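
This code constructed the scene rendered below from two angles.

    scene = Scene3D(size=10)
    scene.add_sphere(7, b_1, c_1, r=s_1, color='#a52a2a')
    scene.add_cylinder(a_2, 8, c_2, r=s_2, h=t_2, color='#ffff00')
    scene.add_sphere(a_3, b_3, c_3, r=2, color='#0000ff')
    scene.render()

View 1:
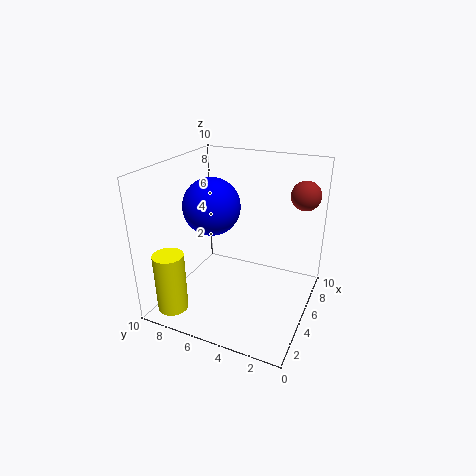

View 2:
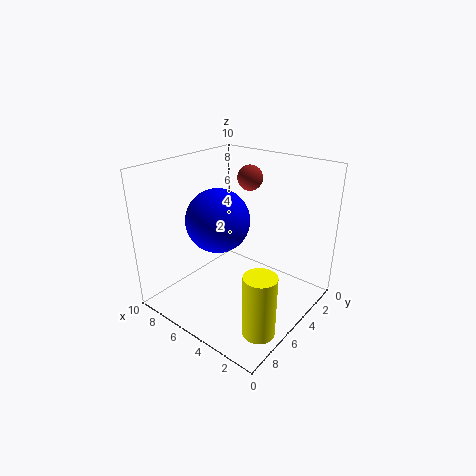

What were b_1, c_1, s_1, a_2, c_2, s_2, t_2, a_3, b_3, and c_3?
b_1 = 1, c_1 = 8, s_1 = 1, a_2 = 1, c_2 = 1, s_2 = 1, t_2 = 4, a_3 = 5, b_3 = 7, c_3 = 7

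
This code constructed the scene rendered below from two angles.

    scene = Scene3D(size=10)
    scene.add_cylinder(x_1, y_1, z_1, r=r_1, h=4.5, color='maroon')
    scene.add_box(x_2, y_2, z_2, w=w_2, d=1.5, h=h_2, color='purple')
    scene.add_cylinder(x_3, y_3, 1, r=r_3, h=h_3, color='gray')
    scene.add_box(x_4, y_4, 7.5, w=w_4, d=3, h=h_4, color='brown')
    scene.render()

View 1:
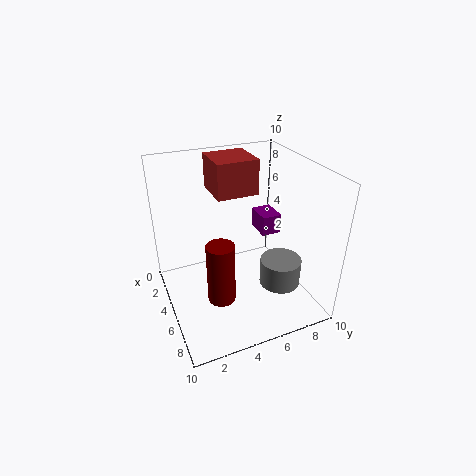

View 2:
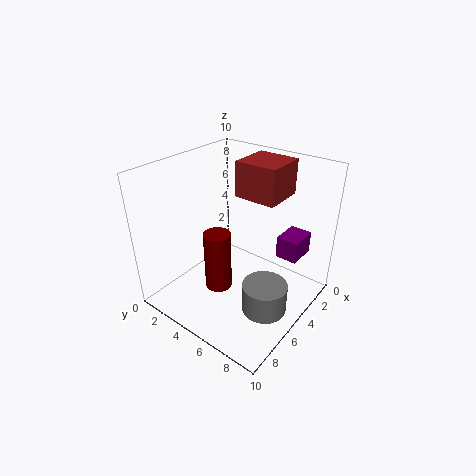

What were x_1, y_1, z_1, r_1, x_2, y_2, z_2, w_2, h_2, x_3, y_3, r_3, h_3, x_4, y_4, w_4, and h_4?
x_1 = 5.5; y_1 = 3.5; z_1 = 0.5; r_1 = 1; x_2 = 2; y_2 = 7.5; z_2 = 4; w_2 = 2; h_2 = 1.5; x_3 = 6; y_3 = 8; r_3 = 1.5; h_3 = 2; x_4 = 1; y_4 = 4; w_4 = 3; h_4 = 2.5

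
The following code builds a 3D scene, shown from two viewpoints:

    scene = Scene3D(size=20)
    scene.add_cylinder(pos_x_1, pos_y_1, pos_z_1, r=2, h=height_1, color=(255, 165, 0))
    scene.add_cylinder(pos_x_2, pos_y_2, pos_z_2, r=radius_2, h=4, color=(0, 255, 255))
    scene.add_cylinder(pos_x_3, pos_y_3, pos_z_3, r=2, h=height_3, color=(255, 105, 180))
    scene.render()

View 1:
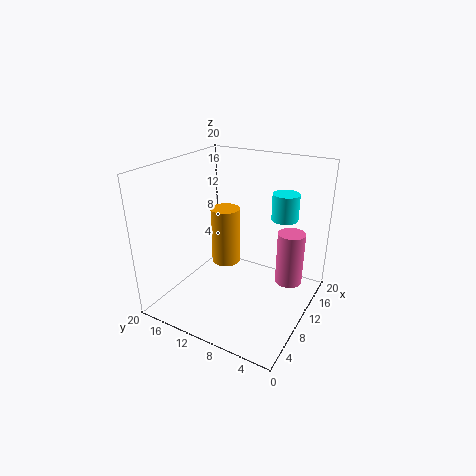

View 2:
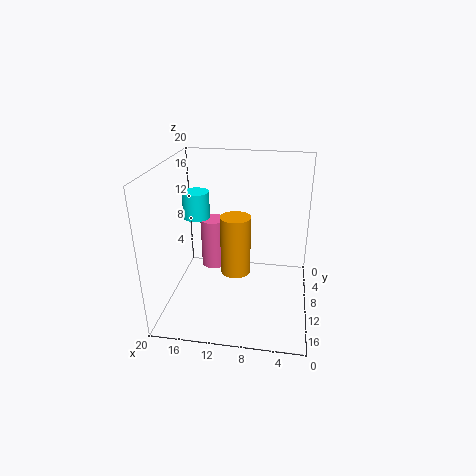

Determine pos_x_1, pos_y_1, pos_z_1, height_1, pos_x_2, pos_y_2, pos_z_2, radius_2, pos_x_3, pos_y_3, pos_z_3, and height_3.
pos_x_1 = 10
pos_y_1 = 12
pos_z_1 = 6
height_1 = 8
pos_x_2 = 17
pos_y_2 = 6
pos_z_2 = 11
radius_2 = 2
pos_x_3 = 15
pos_y_3 = 4
pos_z_3 = 2
height_3 = 8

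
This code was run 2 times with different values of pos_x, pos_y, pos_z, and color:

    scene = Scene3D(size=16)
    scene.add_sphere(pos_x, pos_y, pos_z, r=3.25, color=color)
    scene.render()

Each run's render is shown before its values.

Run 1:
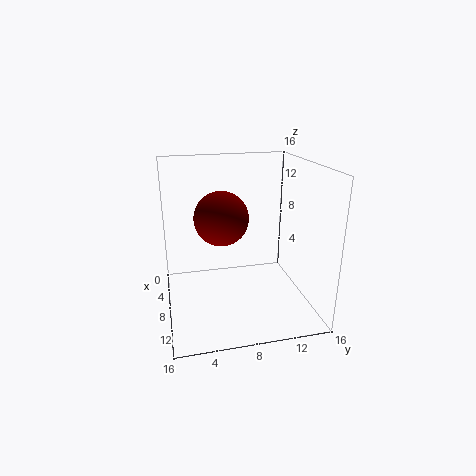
pos_x = 4.75
pos_y = 6.75
pos_z = 9.25
color = 'maroon'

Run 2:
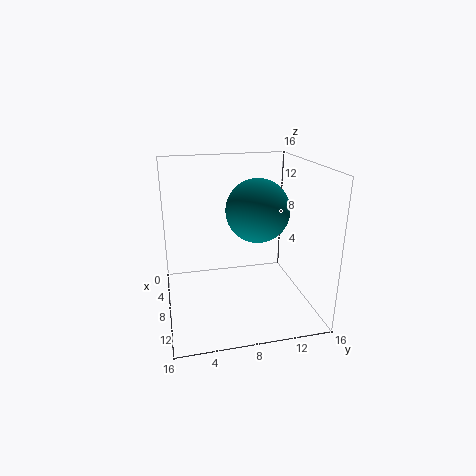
pos_x = 10.25
pos_y = 9.5
pos_z = 11.75
color = 'teal'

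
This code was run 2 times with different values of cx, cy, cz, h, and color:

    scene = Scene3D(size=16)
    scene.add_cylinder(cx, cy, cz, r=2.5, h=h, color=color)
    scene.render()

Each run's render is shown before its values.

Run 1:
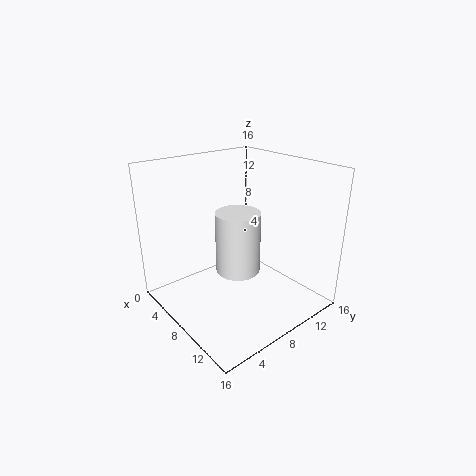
cx = 8; cy = 8; cz = 4; h = 7; color = 'white'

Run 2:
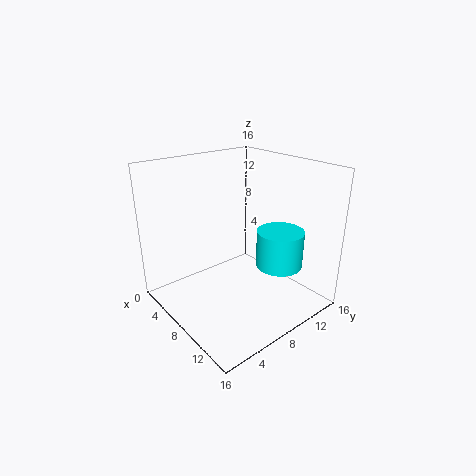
cx = 12; cy = 10.5; cz = 5.5; h = 4; color = 'cyan'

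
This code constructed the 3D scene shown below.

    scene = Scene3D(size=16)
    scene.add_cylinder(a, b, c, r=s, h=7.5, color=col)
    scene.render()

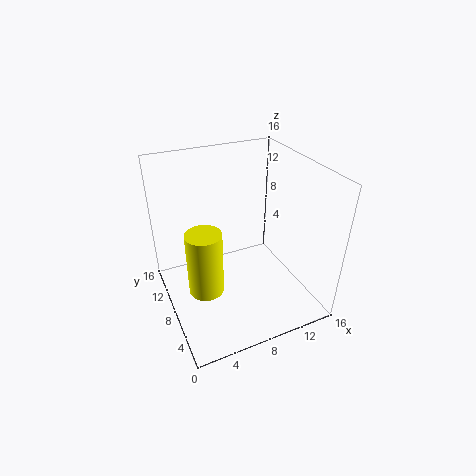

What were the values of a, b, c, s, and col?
a = 4, b = 8, c = 2, s = 2, col = 'yellow'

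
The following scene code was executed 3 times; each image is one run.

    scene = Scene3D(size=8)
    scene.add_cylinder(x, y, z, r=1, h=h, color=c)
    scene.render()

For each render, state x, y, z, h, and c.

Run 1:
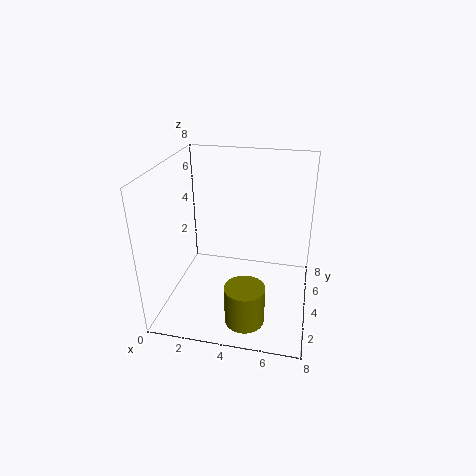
x = 5, y = 1, z = 1, h = 2, c = 'olive'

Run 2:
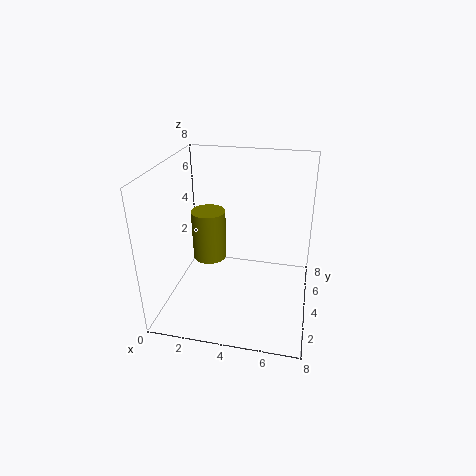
x = 2, y = 5, z = 2, h = 3, c = 'olive'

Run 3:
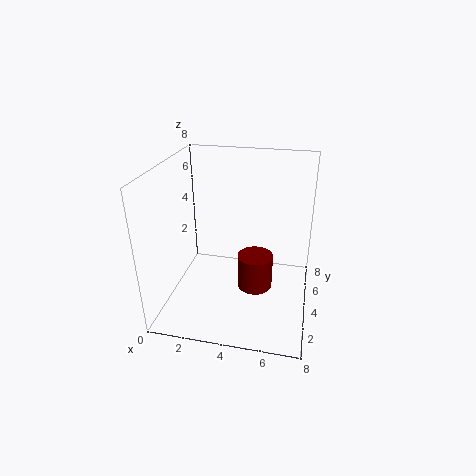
x = 5, y = 4, z = 1, h = 2, c = 'maroon'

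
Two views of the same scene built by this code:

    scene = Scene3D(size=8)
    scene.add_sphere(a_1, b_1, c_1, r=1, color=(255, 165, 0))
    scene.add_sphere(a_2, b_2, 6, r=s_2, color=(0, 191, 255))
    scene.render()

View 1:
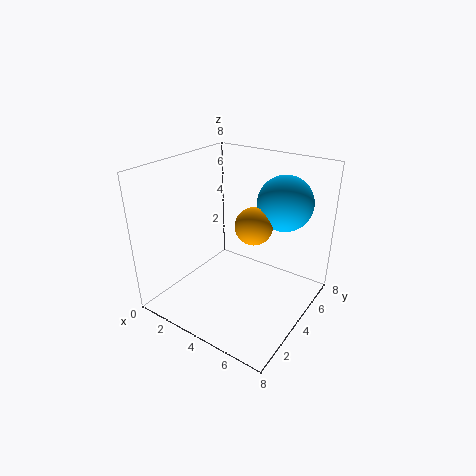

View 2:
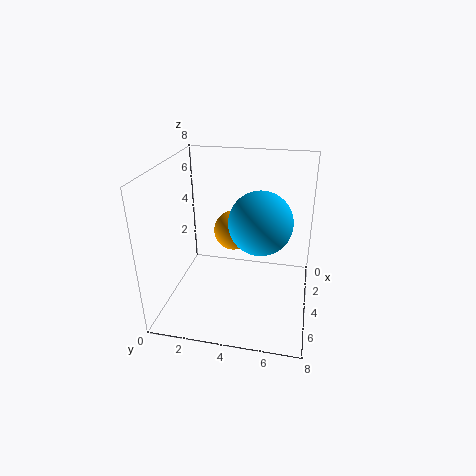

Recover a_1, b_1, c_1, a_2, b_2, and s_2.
a_1 = 5
b_1 = 4
c_1 = 5
a_2 = 6
b_2 = 5.5
s_2 = 1.5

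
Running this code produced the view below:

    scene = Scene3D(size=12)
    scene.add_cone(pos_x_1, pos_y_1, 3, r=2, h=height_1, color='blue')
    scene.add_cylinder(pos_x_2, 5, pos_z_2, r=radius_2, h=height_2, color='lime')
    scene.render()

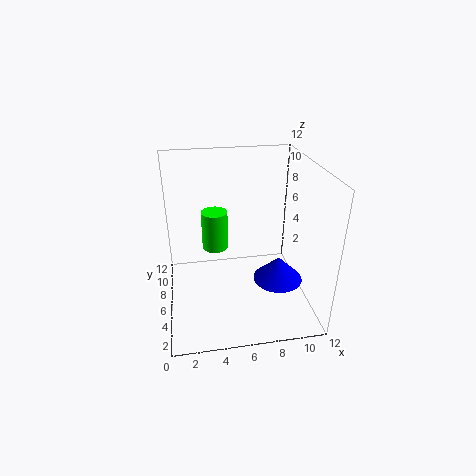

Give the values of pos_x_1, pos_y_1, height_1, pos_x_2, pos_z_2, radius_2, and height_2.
pos_x_1 = 9, pos_y_1 = 4, height_1 = 2, pos_x_2 = 4, pos_z_2 = 6, radius_2 = 1, height_2 = 3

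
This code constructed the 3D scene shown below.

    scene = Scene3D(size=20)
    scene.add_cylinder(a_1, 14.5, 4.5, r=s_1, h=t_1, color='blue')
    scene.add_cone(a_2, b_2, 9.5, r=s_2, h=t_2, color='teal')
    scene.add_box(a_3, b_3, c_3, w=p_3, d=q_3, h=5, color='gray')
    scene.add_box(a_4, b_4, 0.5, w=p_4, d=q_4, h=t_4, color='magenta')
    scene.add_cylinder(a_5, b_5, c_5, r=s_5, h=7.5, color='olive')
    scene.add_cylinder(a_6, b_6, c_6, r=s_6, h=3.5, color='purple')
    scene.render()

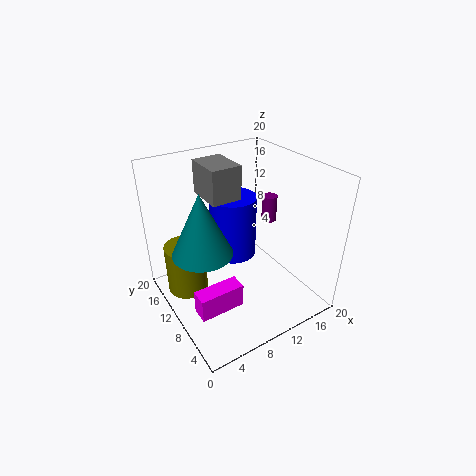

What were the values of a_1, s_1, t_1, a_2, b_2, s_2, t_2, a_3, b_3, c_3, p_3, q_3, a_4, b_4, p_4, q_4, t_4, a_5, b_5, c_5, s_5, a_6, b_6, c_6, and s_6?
a_1 = 12
s_1 = 3.5
t_1 = 9.5
a_2 = 4.5
b_2 = 10
s_2 = 4
t_2 = 8.5
a_3 = 8
b_3 = 13
c_3 = 14
p_3 = 4.5
q_3 = 6
a_4 = 2.5
b_4 = 7
p_4 = 6.5
q_4 = 2.5
t_4 = 3.5
a_5 = 4
b_5 = 15
c_5 = 0.5
s_5 = 3
a_6 = 14
b_6 = 8.5
c_6 = 12.5
s_6 = 1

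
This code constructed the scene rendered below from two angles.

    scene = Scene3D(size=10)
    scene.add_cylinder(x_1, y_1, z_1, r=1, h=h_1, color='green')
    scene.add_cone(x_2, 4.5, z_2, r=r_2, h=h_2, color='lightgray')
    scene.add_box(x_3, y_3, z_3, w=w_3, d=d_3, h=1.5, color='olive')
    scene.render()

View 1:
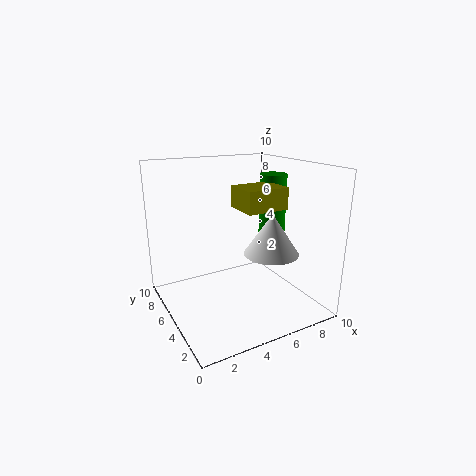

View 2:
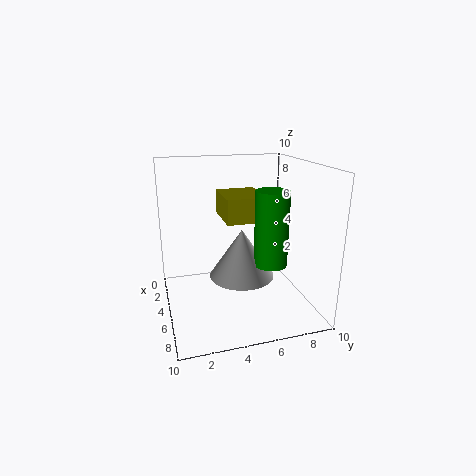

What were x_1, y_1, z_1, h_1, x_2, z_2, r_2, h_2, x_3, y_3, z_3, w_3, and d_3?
x_1 = 8.5; y_1 = 6; z_1 = 4.5; h_1 = 4.5; x_2 = 7.5; z_2 = 3.5; r_2 = 2; h_2 = 3; x_3 = 5; y_3 = 3.5; z_3 = 7; w_3 = 3; d_3 = 2.5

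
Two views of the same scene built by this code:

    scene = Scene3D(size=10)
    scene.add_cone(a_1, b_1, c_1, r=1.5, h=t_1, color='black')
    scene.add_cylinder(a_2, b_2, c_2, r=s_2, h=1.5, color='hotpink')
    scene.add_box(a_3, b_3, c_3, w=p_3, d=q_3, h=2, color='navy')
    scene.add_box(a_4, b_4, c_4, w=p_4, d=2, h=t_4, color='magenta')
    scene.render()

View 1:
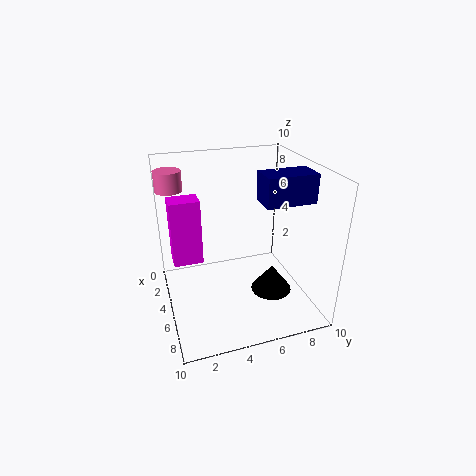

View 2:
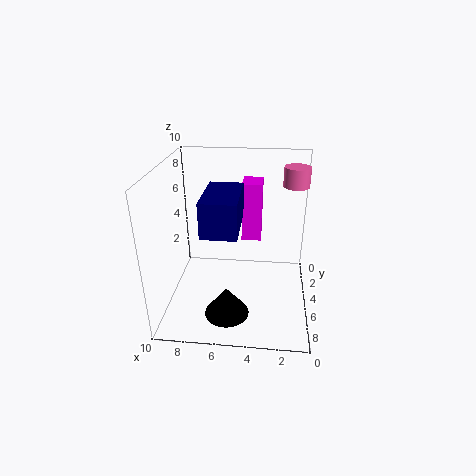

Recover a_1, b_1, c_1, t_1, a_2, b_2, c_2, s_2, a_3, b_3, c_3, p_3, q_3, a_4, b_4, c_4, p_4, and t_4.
a_1 = 5.5; b_1 = 7.5; c_1 = 0.5; t_1 = 2; a_2 = 1; b_2 = 1; c_2 = 7.5; s_2 = 1; a_3 = 4.5; b_3 = 6.5; c_3 = 7.5; p_3 = 2; q_3 = 3.5; a_4 = 3.5; b_4 = 0.5; c_4 = 3.5; p_4 = 1.5; t_4 = 4.5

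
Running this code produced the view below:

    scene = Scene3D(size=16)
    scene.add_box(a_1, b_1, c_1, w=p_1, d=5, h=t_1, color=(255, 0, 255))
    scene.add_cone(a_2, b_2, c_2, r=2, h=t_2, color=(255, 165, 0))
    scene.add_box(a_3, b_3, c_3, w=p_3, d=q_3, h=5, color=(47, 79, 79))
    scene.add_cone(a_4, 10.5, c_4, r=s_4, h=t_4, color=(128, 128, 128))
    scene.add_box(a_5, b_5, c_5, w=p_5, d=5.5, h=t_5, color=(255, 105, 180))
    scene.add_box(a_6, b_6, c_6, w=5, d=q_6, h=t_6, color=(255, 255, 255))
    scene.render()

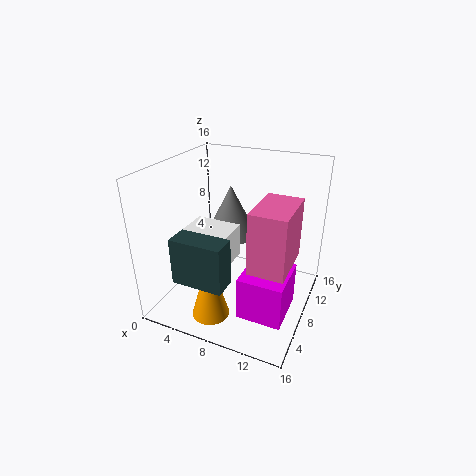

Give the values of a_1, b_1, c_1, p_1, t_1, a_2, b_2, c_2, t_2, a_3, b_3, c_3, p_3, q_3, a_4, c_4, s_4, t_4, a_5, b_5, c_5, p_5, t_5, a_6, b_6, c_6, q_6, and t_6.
a_1 = 10.5; b_1 = 2; c_1 = 2.5; p_1 = 4.5; t_1 = 4.5; a_2 = 7; b_2 = 3; c_2 = 1; t_2 = 7; a_3 = 3.5; b_3 = 1.5; c_3 = 5; p_3 = 5.5; q_3 = 2.5; a_4 = 6; c_4 = 7; s_4 = 3; t_4 = 6; a_5 = 11.5; b_5 = 2; c_5 = 8; p_5 = 3.5; t_5 = 6; a_6 = 3.5; b_6 = 3.5; c_6 = 6.5; q_6 = 4; t_6 = 3.5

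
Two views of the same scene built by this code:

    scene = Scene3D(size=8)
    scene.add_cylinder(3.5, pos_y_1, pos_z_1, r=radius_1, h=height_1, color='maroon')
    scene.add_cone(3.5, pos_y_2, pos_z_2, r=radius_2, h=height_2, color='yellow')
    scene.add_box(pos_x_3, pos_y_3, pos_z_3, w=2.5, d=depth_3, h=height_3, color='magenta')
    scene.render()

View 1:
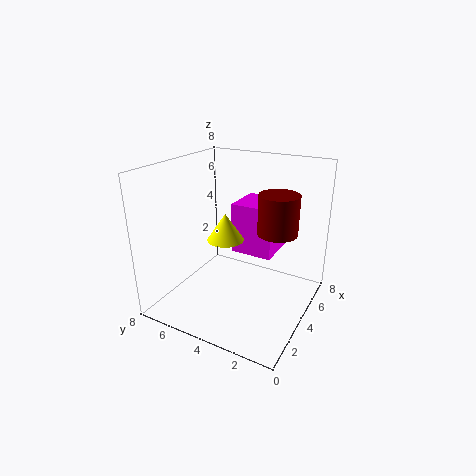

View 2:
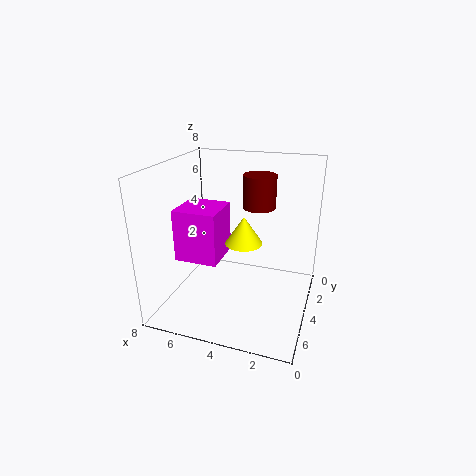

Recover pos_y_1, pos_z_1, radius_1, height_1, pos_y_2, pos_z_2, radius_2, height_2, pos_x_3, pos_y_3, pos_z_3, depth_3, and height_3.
pos_y_1 = 1.5
pos_z_1 = 5
radius_1 = 1
height_1 = 2
pos_y_2 = 4.5
pos_z_2 = 4
radius_2 = 1
height_2 = 1.5
pos_x_3 = 5
pos_y_3 = 2.5
pos_z_3 = 2.5
depth_3 = 2.5
height_3 = 3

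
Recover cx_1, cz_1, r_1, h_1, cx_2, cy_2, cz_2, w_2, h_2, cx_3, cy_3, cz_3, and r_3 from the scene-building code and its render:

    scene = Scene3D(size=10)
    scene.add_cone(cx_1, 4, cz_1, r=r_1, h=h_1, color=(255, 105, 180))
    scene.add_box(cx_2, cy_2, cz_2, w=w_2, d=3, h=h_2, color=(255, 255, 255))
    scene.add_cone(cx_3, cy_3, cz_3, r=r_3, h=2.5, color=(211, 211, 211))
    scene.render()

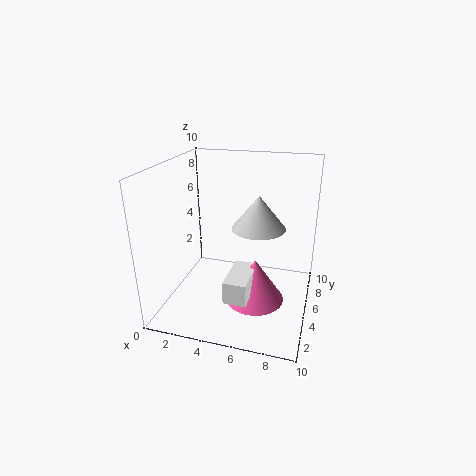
cx_1 = 6.5; cz_1 = 1; r_1 = 2; h_1 = 3; cx_2 = 5; cy_2 = 1.5; cz_2 = 2; w_2 = 1.5; h_2 = 1.5; cx_3 = 6; cy_3 = 7; cz_3 = 5; r_3 = 2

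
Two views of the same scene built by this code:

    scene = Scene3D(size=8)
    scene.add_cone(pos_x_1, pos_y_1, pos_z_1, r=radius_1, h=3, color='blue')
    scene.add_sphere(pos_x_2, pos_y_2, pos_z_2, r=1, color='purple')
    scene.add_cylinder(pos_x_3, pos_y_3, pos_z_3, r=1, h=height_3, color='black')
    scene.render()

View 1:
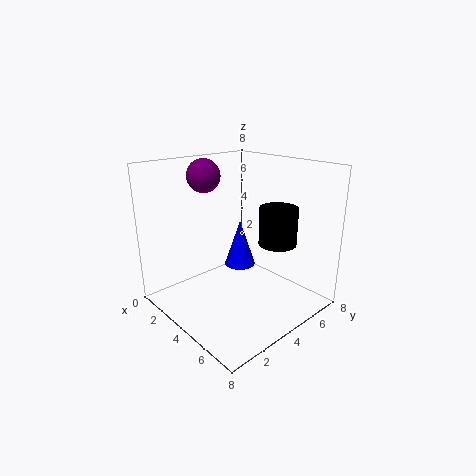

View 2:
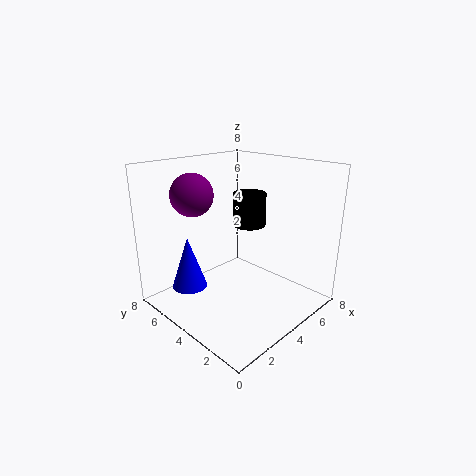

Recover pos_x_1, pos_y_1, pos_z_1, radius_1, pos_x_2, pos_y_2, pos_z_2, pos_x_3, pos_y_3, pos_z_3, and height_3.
pos_x_1 = 2
pos_y_1 = 6
pos_z_1 = 1
radius_1 = 1
pos_x_2 = 1
pos_y_2 = 4
pos_z_2 = 7
pos_x_3 = 6
pos_y_3 = 5
pos_z_3 = 4
height_3 = 2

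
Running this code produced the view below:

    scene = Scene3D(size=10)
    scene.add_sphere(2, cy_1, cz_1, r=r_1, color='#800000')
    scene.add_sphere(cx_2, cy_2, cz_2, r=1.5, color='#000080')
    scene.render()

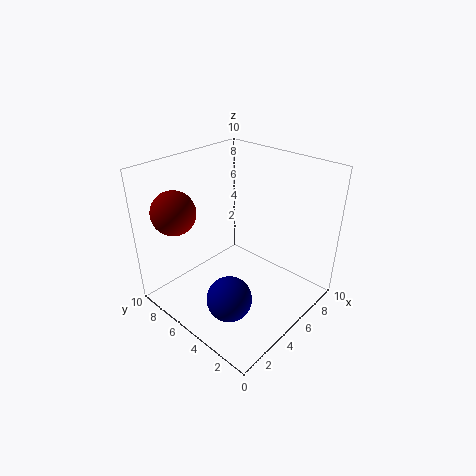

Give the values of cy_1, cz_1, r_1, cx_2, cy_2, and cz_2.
cy_1 = 8
cz_1 = 7
r_1 = 1.5
cx_2 = 2.5
cy_2 = 3.5
cz_2 = 2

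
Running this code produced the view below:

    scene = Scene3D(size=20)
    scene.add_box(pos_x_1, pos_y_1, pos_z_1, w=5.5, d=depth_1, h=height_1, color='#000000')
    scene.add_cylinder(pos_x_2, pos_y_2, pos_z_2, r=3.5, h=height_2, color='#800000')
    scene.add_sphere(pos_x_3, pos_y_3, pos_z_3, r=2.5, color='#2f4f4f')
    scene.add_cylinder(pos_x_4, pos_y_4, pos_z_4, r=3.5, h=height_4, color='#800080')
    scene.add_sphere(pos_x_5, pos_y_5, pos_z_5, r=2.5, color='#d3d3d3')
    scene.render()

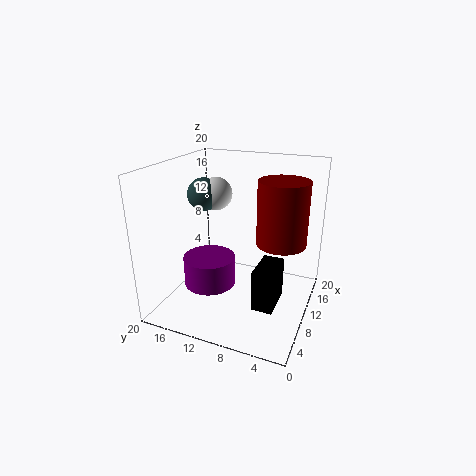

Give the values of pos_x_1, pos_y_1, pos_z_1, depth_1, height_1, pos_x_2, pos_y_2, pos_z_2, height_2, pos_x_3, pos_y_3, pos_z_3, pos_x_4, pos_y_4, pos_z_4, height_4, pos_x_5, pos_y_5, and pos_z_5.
pos_x_1 = 7.5, pos_y_1 = 4, pos_z_1 = 0.5, depth_1 = 3, height_1 = 6, pos_x_2 = 12.5, pos_y_2 = 4.5, pos_z_2 = 9, height_2 = 9, pos_x_3 = 13.5, pos_y_3 = 17, pos_z_3 = 14.5, pos_x_4 = 7, pos_y_4 = 13, pos_z_4 = 4, height_4 = 4, pos_x_5 = 14.5, pos_y_5 = 15.5, pos_z_5 = 14.5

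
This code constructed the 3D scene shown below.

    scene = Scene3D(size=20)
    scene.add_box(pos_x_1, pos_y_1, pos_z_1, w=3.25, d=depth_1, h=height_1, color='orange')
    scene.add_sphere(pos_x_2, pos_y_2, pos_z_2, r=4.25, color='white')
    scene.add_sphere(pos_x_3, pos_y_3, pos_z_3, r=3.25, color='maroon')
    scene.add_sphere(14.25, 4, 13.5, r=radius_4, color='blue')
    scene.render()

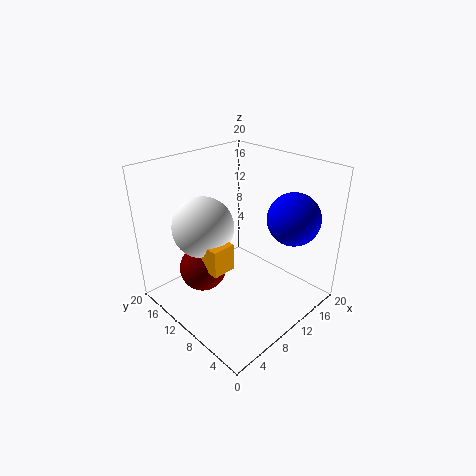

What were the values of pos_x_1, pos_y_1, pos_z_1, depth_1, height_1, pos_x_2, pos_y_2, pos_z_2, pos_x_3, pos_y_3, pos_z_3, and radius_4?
pos_x_1 = 4.5; pos_y_1 = 8.5; pos_z_1 = 6.75; depth_1 = 6.5; height_1 = 3.75; pos_x_2 = 6.75; pos_y_2 = 13.5; pos_z_2 = 11.5; pos_x_3 = 5.75; pos_y_3 = 12.75; pos_z_3 = 5.75; radius_4 = 3.5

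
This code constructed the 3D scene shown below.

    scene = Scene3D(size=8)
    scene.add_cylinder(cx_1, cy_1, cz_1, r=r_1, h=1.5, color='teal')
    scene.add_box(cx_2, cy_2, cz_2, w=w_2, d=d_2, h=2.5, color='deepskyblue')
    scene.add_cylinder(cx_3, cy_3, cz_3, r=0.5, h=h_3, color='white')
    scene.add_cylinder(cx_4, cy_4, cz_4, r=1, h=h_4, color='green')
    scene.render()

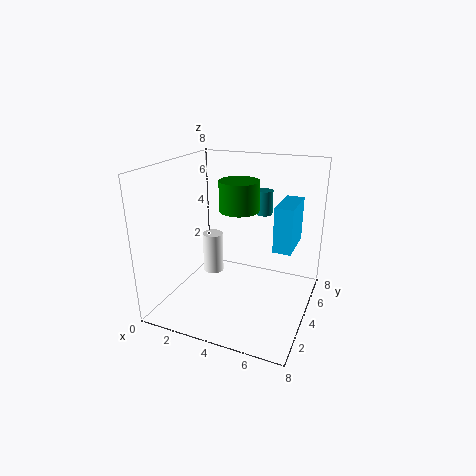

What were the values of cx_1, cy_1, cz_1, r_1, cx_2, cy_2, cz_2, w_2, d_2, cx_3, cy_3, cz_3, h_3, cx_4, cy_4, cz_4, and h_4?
cx_1 = 4.5; cy_1 = 7; cz_1 = 4.5; r_1 = 0.5; cx_2 = 6; cy_2 = 4; cz_2 = 3.5; w_2 = 1; d_2 = 2.5; cx_3 = 3.5; cy_3 = 2; cz_3 = 3; h_3 = 2; cx_4 = 4.5; cy_4 = 3; cz_4 = 6; h_4 = 1.5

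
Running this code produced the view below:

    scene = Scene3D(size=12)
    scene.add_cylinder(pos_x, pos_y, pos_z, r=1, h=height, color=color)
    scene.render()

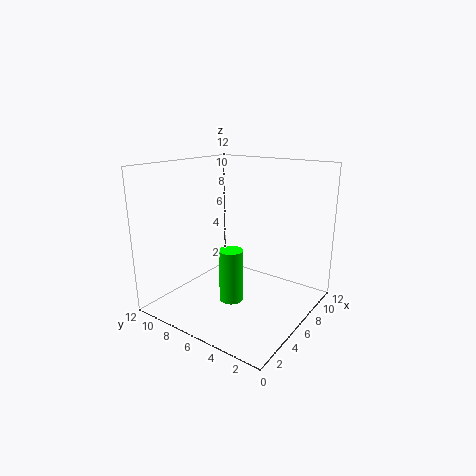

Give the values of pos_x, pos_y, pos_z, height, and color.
pos_x = 5, pos_y = 6, pos_z = 0.75, height = 4.5, color = 'lime'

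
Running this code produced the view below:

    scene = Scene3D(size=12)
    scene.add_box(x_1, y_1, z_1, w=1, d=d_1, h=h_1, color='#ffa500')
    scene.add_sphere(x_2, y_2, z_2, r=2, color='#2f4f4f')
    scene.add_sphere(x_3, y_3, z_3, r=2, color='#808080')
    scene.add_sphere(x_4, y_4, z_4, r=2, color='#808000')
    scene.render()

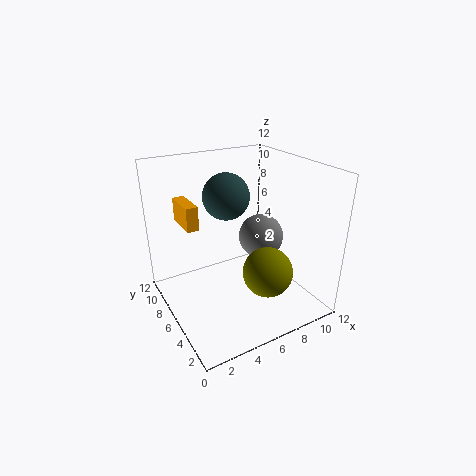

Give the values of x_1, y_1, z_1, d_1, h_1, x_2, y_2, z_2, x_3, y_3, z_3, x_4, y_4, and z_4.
x_1 = 2, y_1 = 7, z_1 = 7, d_1 = 3, h_1 = 2, x_2 = 6, y_2 = 8, z_2 = 9, x_3 = 9, y_3 = 7, z_3 = 5, x_4 = 7, y_4 = 3, z_4 = 4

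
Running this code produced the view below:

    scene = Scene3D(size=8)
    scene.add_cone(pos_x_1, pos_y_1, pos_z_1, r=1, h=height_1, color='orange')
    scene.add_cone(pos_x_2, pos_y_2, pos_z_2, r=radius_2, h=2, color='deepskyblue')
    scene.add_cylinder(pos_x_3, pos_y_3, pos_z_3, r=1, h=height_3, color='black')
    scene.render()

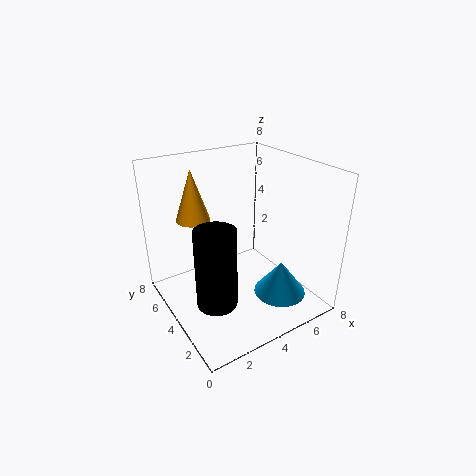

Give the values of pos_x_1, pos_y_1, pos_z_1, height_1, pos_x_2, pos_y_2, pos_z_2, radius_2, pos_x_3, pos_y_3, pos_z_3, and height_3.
pos_x_1 = 2.5, pos_y_1 = 6.5, pos_z_1 = 4.5, height_1 = 3, pos_x_2 = 6, pos_y_2 = 2.5, pos_z_2 = 0.5, radius_2 = 1.5, pos_x_3 = 1.5, pos_y_3 = 2, pos_z_3 = 2, height_3 = 4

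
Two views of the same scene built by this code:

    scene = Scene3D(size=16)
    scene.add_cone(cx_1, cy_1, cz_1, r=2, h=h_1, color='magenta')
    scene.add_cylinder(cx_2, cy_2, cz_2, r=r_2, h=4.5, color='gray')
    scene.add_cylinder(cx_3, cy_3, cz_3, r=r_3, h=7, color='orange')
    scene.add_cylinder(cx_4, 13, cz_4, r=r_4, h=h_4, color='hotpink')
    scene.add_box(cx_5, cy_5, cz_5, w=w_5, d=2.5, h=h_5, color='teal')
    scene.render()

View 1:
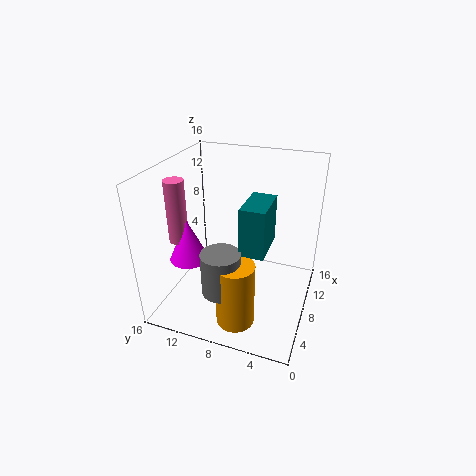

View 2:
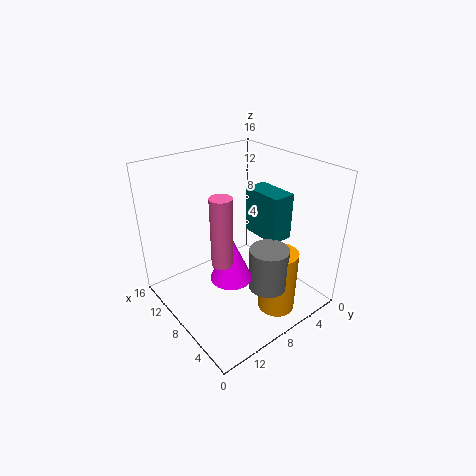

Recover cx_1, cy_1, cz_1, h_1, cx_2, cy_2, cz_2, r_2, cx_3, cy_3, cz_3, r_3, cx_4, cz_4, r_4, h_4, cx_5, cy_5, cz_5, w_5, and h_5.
cx_1 = 4
cy_1 = 12
cz_1 = 7
h_1 = 4.5
cx_2 = 3
cy_2 = 8
cz_2 = 4.5
r_2 = 2
cx_3 = 3
cy_3 = 6.5
cz_3 = 1
r_3 = 2
cx_4 = 4
cz_4 = 9
r_4 = 1
h_4 = 6.5
cx_5 = 4
cy_5 = 4
cz_5 = 8.5
w_5 = 4.5
h_5 = 5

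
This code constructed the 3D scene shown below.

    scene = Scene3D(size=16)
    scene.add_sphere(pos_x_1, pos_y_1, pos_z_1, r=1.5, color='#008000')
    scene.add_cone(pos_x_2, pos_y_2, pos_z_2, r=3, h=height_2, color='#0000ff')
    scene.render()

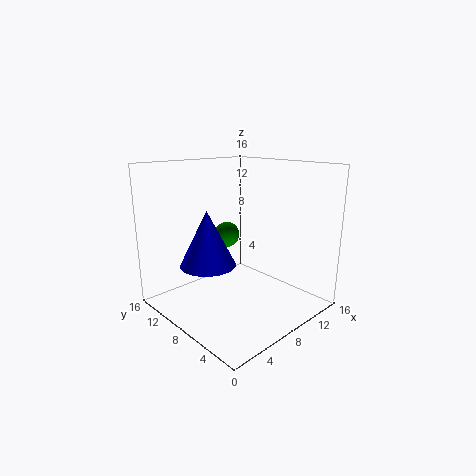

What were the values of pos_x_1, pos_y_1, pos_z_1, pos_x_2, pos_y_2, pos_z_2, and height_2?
pos_x_1 = 9; pos_y_1 = 11; pos_z_1 = 7.5; pos_x_2 = 4.5; pos_y_2 = 9; pos_z_2 = 5.5; height_2 = 6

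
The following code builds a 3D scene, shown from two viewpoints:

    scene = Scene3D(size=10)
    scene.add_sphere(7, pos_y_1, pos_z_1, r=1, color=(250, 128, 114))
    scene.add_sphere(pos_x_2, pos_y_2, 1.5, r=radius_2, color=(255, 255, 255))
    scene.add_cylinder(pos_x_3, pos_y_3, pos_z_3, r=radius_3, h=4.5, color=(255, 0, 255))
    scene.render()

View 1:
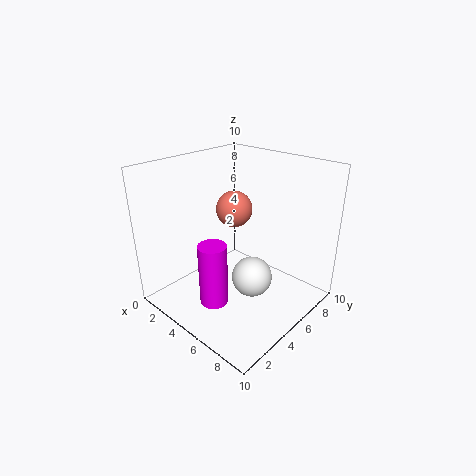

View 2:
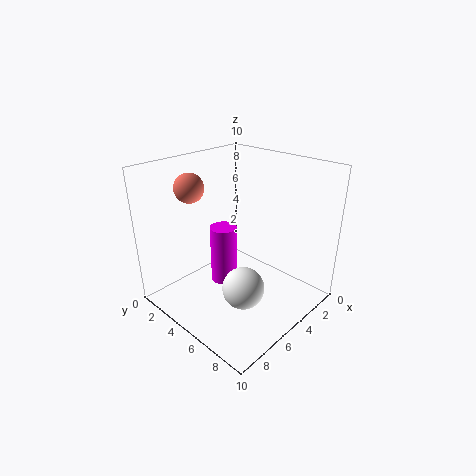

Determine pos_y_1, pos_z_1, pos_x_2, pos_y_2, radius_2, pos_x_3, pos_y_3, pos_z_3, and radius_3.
pos_y_1 = 2.5, pos_z_1 = 8.5, pos_x_2 = 5.5, pos_y_2 = 6, radius_2 = 1.5, pos_x_3 = 4.5, pos_y_3 = 3, pos_z_3 = 0.5, radius_3 = 1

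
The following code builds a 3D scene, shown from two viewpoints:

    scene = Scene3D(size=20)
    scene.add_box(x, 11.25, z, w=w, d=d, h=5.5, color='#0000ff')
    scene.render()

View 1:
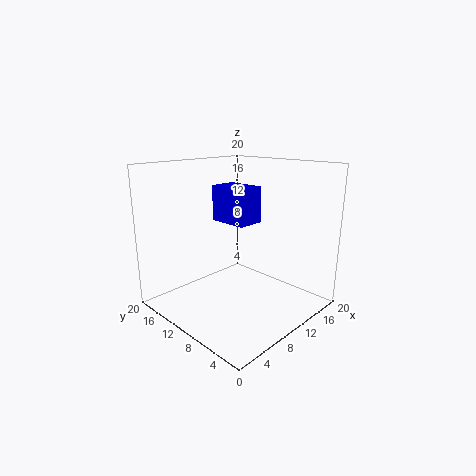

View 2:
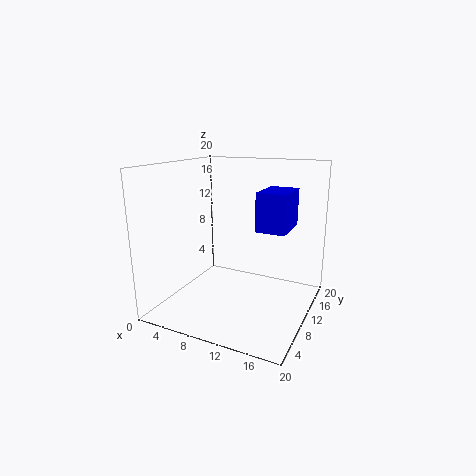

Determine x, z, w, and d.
x = 12
z = 10.75
w = 4.25
d = 6.25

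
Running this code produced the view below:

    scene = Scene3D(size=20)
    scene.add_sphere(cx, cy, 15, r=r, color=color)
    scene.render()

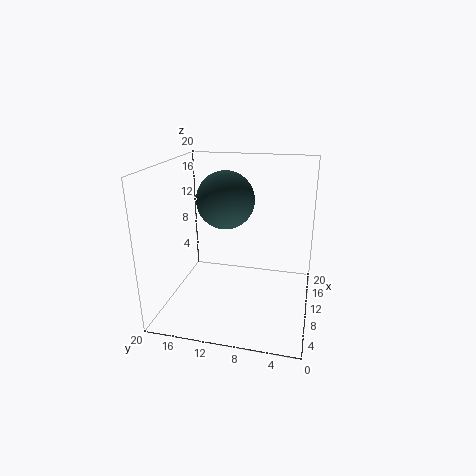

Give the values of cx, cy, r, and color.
cx = 11
cy = 12
r = 4
color = 'darkslategray'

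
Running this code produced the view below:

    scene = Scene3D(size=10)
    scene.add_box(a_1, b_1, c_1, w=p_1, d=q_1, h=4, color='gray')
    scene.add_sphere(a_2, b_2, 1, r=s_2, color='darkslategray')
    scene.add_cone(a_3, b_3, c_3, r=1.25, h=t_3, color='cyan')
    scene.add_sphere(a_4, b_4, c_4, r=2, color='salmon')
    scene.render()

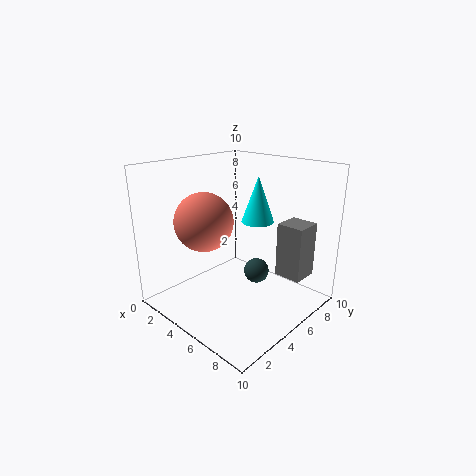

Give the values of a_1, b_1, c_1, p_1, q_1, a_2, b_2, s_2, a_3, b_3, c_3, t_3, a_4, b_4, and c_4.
a_1 = 6.5; b_1 = 7.5; c_1 = 1.75; p_1 = 2; q_1 = 2; a_2 = 4.25; b_2 = 8; s_2 = 1; a_3 = 4.25; b_3 = 8; c_3 = 5.25; t_3 = 3.5; a_4 = 3.5; b_4 = 3.25; c_4 = 6.25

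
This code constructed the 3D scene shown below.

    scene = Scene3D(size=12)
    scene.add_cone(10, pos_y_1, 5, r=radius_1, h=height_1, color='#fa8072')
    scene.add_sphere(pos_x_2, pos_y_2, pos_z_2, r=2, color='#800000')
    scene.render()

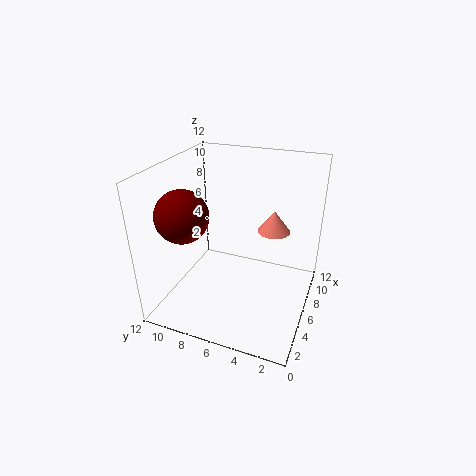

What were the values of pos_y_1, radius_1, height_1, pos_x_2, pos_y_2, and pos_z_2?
pos_y_1 = 4; radius_1 = 1.5; height_1 = 2; pos_x_2 = 2.5; pos_y_2 = 9; pos_z_2 = 9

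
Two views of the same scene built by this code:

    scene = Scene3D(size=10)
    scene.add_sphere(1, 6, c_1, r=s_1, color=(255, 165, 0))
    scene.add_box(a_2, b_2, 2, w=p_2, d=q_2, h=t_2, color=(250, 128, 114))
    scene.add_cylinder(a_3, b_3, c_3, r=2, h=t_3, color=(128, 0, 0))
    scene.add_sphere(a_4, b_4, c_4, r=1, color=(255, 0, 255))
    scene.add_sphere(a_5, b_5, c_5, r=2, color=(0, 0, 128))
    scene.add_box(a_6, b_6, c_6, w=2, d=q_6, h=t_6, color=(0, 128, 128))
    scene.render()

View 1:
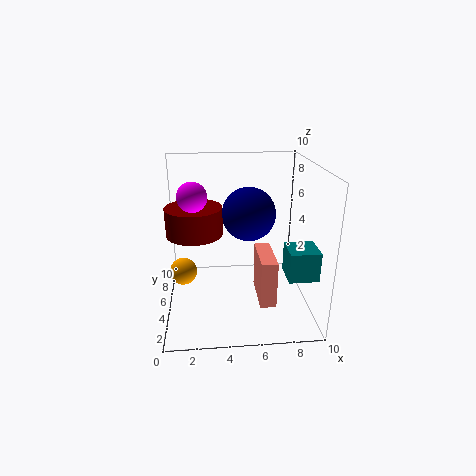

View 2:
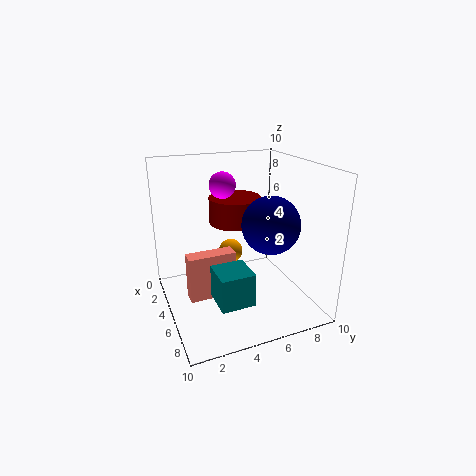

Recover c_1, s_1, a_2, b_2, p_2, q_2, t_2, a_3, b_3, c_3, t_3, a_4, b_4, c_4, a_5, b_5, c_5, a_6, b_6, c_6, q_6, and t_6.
c_1 = 2
s_1 = 1
a_2 = 6
b_2 = 1
p_2 = 1
q_2 = 3
t_2 = 3
a_3 = 2
b_3 = 6
c_3 = 5
t_3 = 2
a_4 = 2
b_4 = 5
c_4 = 8
a_5 = 6
b_5 = 7
c_5 = 6
a_6 = 8
b_6 = 2
c_6 = 3
q_6 = 2
t_6 = 2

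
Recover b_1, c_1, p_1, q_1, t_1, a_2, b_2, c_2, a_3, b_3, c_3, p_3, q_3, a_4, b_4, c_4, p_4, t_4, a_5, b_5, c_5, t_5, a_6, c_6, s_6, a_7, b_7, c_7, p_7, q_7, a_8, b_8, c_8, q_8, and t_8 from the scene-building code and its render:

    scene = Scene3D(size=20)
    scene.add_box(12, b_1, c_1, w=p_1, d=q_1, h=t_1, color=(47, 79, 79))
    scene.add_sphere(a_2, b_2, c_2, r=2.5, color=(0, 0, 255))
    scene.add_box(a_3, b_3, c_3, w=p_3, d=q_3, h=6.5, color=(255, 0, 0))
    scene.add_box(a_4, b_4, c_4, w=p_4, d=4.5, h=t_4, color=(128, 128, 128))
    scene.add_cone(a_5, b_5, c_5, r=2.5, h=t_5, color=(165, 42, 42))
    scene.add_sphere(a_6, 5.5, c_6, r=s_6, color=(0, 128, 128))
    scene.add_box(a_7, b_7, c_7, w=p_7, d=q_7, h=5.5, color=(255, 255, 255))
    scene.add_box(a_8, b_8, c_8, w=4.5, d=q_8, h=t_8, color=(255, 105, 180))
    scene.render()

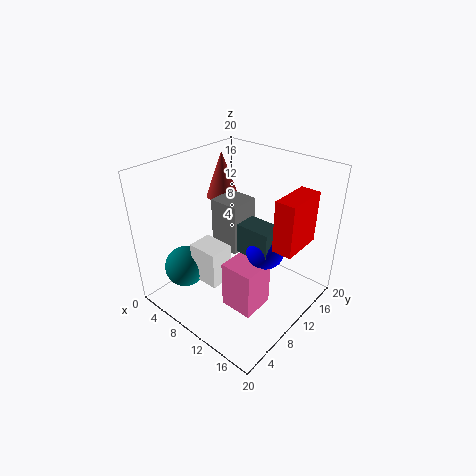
b_1 = 7.5
c_1 = 10
p_1 = 4.5
q_1 = 3
t_1 = 4
a_2 = 15
b_2 = 9.5
c_2 = 10.5
a_3 = 17
b_3 = 8
c_3 = 12
p_3 = 2.5
q_3 = 5.5
a_4 = 4.5
b_4 = 10.5
c_4 = 6.5
p_4 = 4.5
t_4 = 7.5
a_5 = 2.5
b_5 = 15
c_5 = 12.5
t_5 = 7
a_6 = 3.5
c_6 = 4.5
s_6 = 3
a_7 = 5
b_7 = 5.5
c_7 = 3.5
p_7 = 4.5
q_7 = 3.5
a_8 = 11.5
b_8 = 5
c_8 = 2.5
q_8 = 4.5
t_8 = 6.5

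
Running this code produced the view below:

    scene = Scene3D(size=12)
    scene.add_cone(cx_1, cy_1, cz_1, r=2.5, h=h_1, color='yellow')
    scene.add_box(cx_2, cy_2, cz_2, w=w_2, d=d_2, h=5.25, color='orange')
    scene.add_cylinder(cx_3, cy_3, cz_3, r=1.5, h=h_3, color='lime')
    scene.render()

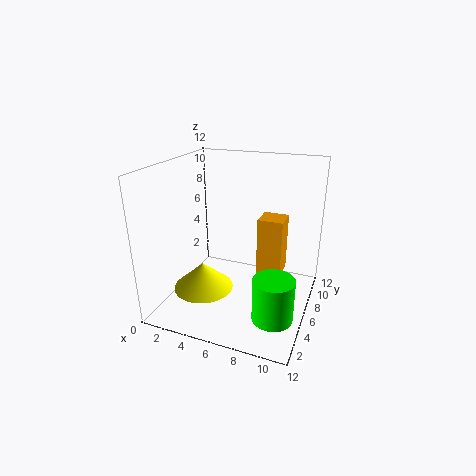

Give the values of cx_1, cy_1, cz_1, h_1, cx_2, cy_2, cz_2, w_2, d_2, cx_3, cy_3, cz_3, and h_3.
cx_1 = 3.5, cy_1 = 4.25, cz_1 = 1.75, h_1 = 2.25, cx_2 = 7, cy_2 = 8, cz_2 = 1.75, w_2 = 2.25, d_2 = 2.25, cx_3 = 10.25, cy_3 = 2, cz_3 = 2, h_3 = 3.25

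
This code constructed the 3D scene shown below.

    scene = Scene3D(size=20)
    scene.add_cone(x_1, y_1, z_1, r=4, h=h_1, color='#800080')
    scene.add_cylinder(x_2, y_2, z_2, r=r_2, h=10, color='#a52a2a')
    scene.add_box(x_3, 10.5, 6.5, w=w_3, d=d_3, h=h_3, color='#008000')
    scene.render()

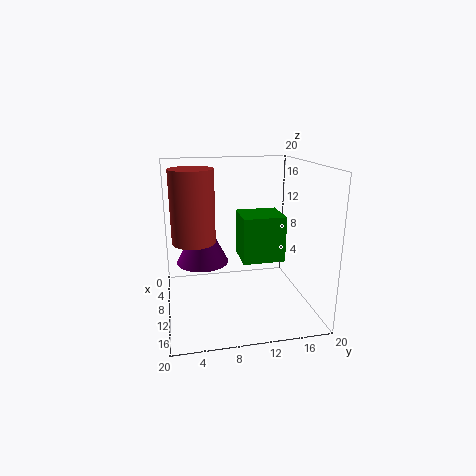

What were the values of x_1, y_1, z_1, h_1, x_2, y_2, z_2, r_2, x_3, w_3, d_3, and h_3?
x_1 = 4.5; y_1 = 5.5; z_1 = 4.5; h_1 = 8; x_2 = 9; y_2 = 4; z_2 = 9.5; r_2 = 3; x_3 = 6; w_3 = 5.5; d_3 = 6; h_3 = 6.5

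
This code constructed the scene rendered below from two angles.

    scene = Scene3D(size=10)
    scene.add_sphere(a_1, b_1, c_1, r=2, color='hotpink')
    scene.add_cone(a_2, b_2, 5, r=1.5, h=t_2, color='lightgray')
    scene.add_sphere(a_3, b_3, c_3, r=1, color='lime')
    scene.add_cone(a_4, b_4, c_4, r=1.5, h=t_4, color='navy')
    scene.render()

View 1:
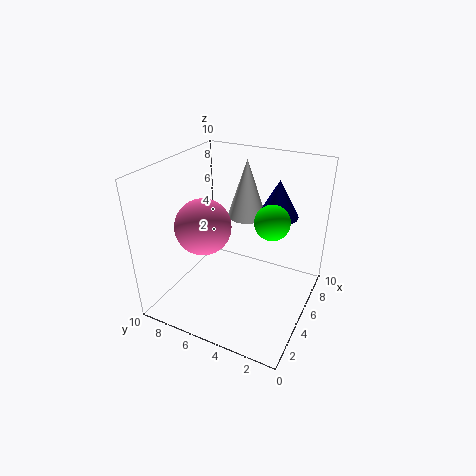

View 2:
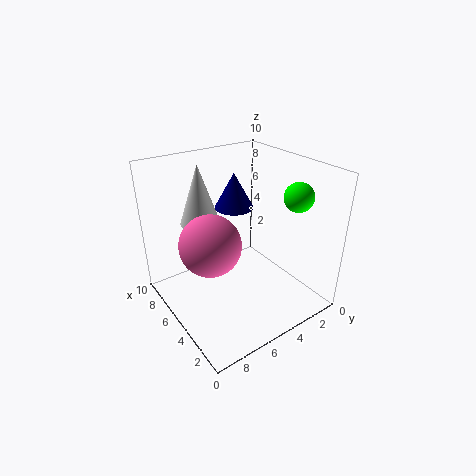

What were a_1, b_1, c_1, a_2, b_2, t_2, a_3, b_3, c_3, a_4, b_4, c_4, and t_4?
a_1 = 4.5, b_1 = 7.5, c_1 = 5.5, a_2 = 8.5, b_2 = 6, t_2 = 4.5, a_3 = 2.75, b_3 = 1.75, c_3 = 8, a_4 = 8, b_4 = 3.25, c_4 = 5.75, t_4 = 2.75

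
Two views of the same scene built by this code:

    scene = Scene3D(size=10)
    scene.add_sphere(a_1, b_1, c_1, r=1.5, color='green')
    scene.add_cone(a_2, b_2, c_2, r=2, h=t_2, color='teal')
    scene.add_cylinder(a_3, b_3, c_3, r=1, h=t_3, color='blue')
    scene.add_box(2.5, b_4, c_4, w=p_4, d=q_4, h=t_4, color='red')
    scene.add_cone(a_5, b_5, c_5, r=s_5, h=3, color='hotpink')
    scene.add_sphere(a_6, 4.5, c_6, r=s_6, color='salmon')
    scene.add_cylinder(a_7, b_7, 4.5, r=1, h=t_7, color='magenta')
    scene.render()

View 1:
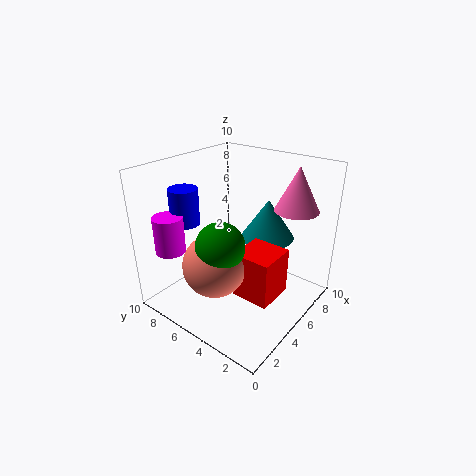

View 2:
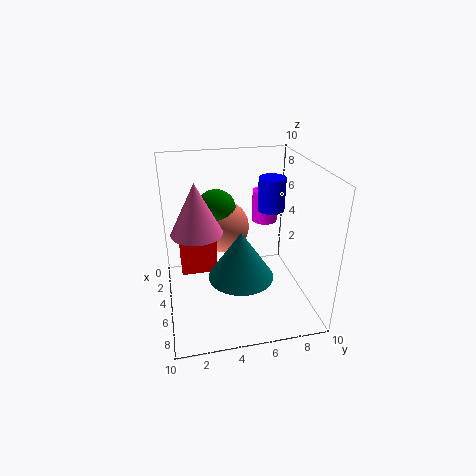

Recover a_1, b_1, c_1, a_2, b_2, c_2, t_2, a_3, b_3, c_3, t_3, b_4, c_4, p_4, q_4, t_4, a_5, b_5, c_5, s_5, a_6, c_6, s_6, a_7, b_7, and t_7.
a_1 = 2, b_1 = 4, c_1 = 6, a_2 = 8, b_2 = 4.5, c_2 = 4, t_2 = 3, a_3 = 3, b_3 = 8, c_3 = 6, t_3 = 2.5, b_4 = 1, c_4 = 2.5, p_4 = 2.5, q_4 = 2.5, t_4 = 3, a_5 = 7.5, b_5 = 2, c_5 = 7, s_5 = 1.5, a_6 = 2, c_6 = 4.5, s_6 = 2, a_7 = 1.5, b_7 = 8, t_7 = 2.5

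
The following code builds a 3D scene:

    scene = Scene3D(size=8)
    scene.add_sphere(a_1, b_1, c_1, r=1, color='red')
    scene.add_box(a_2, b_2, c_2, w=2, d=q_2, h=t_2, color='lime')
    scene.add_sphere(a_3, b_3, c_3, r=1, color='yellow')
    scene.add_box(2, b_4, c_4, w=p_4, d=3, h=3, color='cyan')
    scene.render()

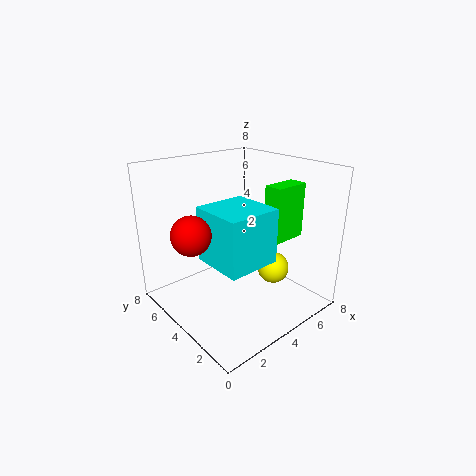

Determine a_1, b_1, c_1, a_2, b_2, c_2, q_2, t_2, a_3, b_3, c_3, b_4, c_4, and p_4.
a_1 = 1; b_1 = 4; c_1 = 5; a_2 = 5; b_2 = 2; c_2 = 4; q_2 = 1; t_2 = 3; a_3 = 7; b_3 = 4; c_3 = 1; b_4 = 2; c_4 = 3; p_4 = 3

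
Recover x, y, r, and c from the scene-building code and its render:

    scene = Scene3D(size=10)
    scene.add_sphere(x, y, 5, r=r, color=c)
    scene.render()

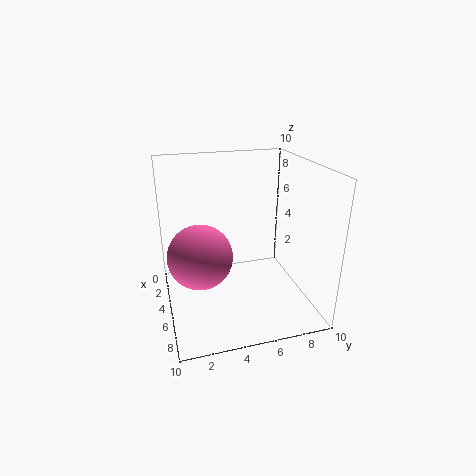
x = 7; y = 2; r = 2; c = 'hotpink'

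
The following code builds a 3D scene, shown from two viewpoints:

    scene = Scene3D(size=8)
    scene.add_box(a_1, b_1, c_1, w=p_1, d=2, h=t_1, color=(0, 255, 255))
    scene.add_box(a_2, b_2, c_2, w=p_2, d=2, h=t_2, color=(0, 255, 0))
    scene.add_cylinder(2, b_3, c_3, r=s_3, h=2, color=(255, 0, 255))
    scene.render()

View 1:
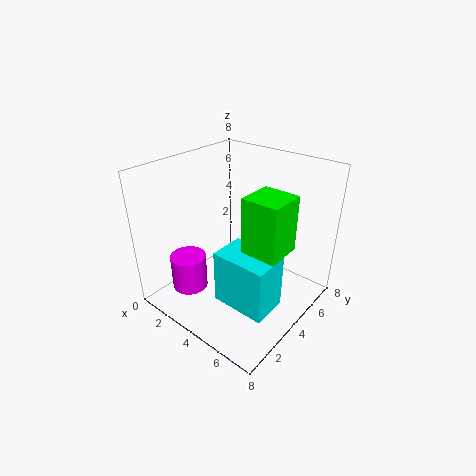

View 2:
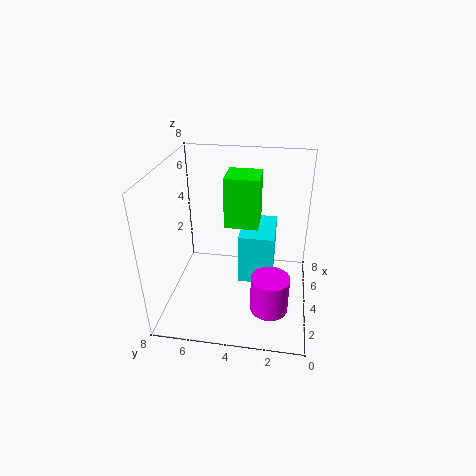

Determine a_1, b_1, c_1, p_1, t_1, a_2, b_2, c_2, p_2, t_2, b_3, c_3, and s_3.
a_1 = 4, b_1 = 2, c_1 = 1, p_1 = 3, t_1 = 3, a_2 = 5, b_2 = 3, c_2 = 4, p_2 = 2, t_2 = 3, b_3 = 2, c_3 = 1, s_3 = 1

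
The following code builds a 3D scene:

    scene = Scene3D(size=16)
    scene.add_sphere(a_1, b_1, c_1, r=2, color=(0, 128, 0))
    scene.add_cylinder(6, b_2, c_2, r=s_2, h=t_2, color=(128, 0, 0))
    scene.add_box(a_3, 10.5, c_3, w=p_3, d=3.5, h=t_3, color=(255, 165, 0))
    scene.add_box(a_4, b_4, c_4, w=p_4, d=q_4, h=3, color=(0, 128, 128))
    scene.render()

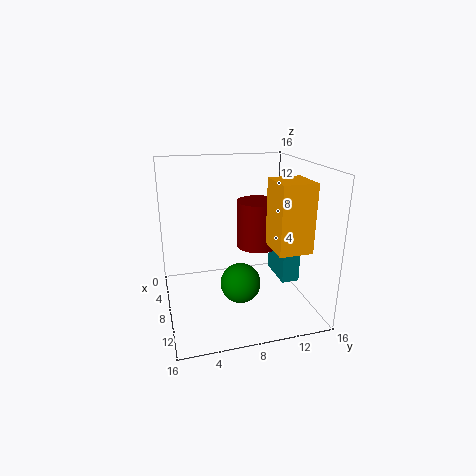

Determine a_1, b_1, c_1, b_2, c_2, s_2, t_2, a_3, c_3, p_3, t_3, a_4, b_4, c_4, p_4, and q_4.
a_1 = 12.5, b_1 = 7, c_1 = 5, b_2 = 11, c_2 = 6, s_2 = 2.5, t_2 = 5.5, a_3 = 10, c_3 = 8, p_3 = 4, t_3 = 7, a_4 = 6, b_4 = 12.5, c_4 = 3, p_4 = 4.5, q_4 = 2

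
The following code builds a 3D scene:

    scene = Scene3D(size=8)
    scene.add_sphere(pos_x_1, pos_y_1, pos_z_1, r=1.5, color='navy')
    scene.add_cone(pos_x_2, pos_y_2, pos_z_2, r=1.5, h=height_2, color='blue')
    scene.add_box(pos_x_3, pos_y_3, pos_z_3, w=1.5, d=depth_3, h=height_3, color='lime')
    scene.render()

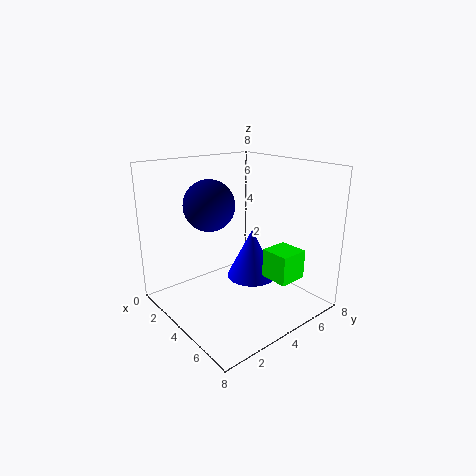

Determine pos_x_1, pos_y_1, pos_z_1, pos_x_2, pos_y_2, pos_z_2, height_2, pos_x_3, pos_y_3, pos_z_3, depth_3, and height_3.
pos_x_1 = 2, pos_y_1 = 3.5, pos_z_1 = 5.5, pos_x_2 = 3.5, pos_y_2 = 5.5, pos_z_2 = 1, height_2 = 3, pos_x_3 = 6, pos_y_3 = 4, pos_z_3 = 2.5, depth_3 = 1.5, height_3 = 1.5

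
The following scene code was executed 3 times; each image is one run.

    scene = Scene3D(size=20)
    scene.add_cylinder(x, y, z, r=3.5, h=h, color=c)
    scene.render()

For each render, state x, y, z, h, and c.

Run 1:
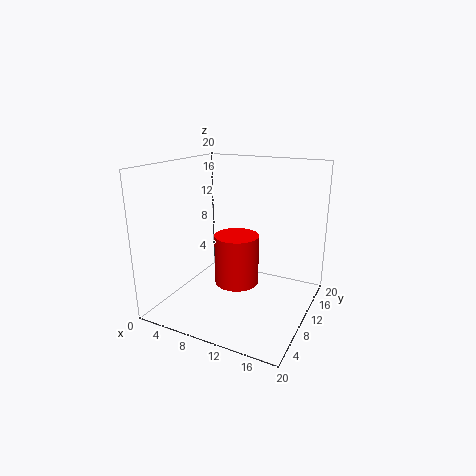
x = 7.5; y = 14.5; z = 0.5; h = 8; c = 'red'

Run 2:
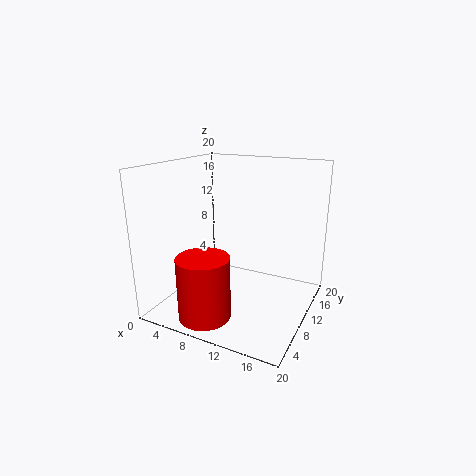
x = 8; y = 4; z = 0.5; h = 8.5; c = 'red'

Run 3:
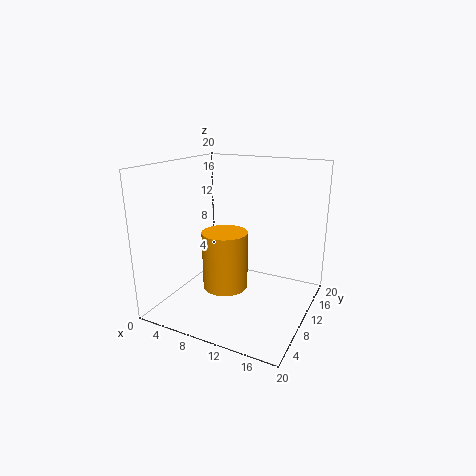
x = 6.5; y = 12.5; z = 0.5; h = 9; c = 'orange'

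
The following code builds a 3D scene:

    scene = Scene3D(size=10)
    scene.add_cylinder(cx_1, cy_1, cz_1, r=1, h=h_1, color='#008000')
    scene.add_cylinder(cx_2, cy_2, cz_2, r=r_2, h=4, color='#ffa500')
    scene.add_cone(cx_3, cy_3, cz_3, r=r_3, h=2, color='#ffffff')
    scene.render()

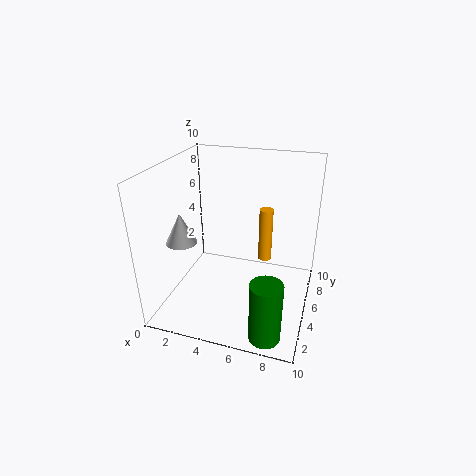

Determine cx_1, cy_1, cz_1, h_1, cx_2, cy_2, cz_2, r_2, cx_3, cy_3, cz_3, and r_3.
cx_1 = 8; cy_1 = 1; cz_1 = 0.5; h_1 = 4; cx_2 = 6.5; cy_2 = 7; cz_2 = 2.5; r_2 = 0.5; cx_3 = 2; cy_3 = 2.5; cz_3 = 5.5; r_3 = 1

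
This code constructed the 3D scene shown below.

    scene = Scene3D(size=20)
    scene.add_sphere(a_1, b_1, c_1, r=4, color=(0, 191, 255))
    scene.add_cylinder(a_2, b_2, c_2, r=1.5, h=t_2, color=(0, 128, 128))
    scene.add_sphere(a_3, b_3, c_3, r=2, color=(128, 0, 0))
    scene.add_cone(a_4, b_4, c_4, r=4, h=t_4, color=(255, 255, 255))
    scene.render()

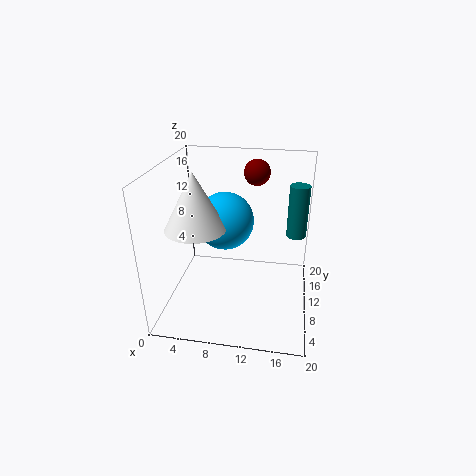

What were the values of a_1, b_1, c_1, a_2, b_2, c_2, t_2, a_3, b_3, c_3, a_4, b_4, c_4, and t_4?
a_1 = 8
b_1 = 11
c_1 = 12
a_2 = 18
b_2 = 16
c_2 = 8
t_2 = 8
a_3 = 11.5
b_3 = 18
c_3 = 17
a_4 = 5
b_4 = 7
c_4 = 12.5
t_4 = 7.5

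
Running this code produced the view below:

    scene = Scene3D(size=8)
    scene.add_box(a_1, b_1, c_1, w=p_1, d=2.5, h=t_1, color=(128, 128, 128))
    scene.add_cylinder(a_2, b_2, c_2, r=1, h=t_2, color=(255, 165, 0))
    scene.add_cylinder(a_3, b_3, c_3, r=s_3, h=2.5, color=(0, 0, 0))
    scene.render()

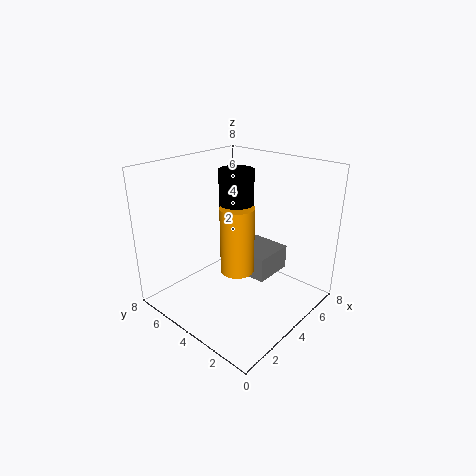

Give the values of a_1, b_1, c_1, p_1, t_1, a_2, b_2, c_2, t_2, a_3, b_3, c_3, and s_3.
a_1 = 5; b_1 = 3; c_1 = 1; p_1 = 2.5; t_1 = 1.5; a_2 = 4.5; b_2 = 4.5; c_2 = 1.5; t_2 = 4; a_3 = 5; b_3 = 5; c_3 = 5; s_3 = 1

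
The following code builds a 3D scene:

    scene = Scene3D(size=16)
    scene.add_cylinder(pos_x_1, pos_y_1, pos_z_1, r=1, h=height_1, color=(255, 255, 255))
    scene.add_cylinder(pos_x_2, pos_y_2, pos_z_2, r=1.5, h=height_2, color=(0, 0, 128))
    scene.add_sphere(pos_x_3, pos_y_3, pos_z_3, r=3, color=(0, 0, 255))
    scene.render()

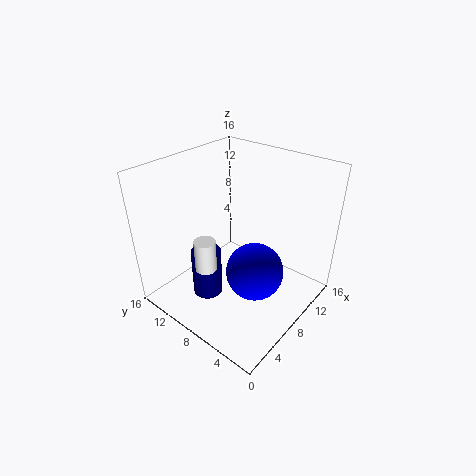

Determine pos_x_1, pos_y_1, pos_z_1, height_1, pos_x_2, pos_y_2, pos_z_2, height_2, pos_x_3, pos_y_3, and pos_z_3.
pos_x_1 = 1.5, pos_y_1 = 6.5, pos_z_1 = 8.5, height_1 = 3, pos_x_2 = 3, pos_y_2 = 8, pos_z_2 = 4, height_2 = 5, pos_x_3 = 6.5, pos_y_3 = 4.5, pos_z_3 = 6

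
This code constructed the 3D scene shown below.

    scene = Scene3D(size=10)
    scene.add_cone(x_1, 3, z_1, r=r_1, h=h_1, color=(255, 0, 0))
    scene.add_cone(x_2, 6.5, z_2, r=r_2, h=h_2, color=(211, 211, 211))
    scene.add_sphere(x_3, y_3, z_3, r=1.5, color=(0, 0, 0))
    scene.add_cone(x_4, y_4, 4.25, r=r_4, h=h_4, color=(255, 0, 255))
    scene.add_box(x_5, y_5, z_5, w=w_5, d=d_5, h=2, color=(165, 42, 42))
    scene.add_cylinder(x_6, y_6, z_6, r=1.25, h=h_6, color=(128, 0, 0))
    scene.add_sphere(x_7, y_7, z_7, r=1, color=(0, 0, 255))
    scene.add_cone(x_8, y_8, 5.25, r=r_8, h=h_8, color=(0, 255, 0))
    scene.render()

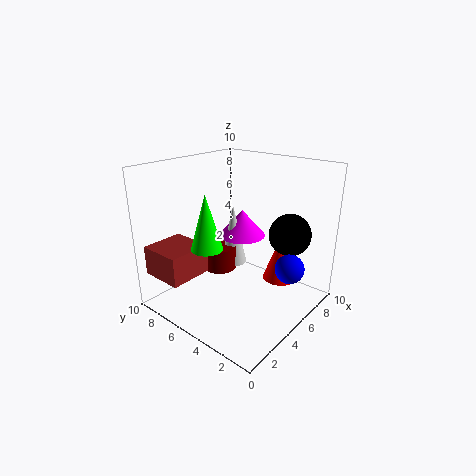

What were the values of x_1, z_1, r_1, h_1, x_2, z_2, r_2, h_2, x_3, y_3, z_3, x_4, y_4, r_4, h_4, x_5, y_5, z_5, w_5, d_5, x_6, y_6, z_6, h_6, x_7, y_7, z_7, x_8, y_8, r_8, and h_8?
x_1 = 7.5; z_1 = 1.5; r_1 = 1.25; h_1 = 3.5; x_2 = 6.25; z_2 = 2.25; r_2 = 1; h_2 = 4.5; x_3 = 7.75; y_3 = 2.5; z_3 = 5; x_4 = 7; y_4 = 6.25; r_4 = 1.75; h_4 = 2; x_5 = 0.25; y_5 = 6.25; z_5 = 2.75; w_5 = 3; d_5 = 3; x_6 = 5.25; y_6 = 7; z_6 = 2; h_6 = 1.75; x_7 = 6.25; y_7 = 1.5; z_7 = 3.25; x_8 = 2; y_8 = 5; r_8 = 1; h_8 = 3.5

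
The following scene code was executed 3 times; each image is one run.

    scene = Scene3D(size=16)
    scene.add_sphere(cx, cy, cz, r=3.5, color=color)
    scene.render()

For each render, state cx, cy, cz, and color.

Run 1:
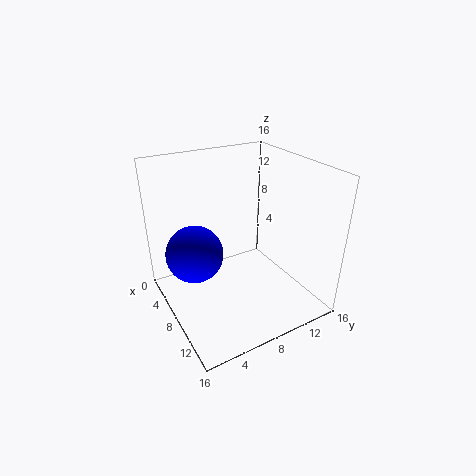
cx = 3.5; cy = 4.5; cz = 4.5; color = 'blue'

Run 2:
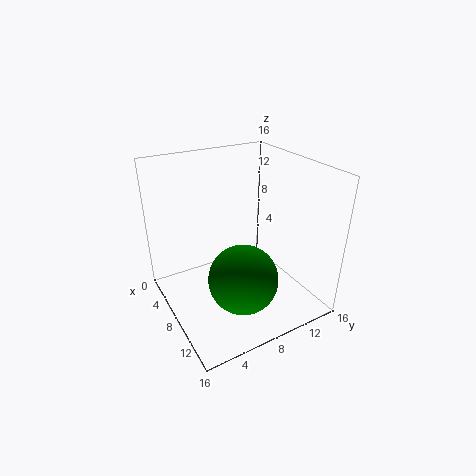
cx = 12.5; cy = 6; cz = 6; color = 'green'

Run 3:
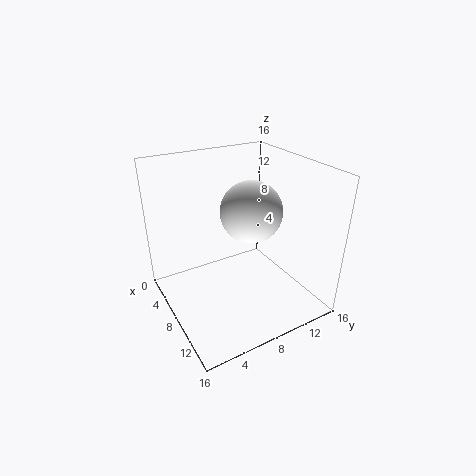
cx = 7.5; cy = 10; cz = 10.5; color = 'white'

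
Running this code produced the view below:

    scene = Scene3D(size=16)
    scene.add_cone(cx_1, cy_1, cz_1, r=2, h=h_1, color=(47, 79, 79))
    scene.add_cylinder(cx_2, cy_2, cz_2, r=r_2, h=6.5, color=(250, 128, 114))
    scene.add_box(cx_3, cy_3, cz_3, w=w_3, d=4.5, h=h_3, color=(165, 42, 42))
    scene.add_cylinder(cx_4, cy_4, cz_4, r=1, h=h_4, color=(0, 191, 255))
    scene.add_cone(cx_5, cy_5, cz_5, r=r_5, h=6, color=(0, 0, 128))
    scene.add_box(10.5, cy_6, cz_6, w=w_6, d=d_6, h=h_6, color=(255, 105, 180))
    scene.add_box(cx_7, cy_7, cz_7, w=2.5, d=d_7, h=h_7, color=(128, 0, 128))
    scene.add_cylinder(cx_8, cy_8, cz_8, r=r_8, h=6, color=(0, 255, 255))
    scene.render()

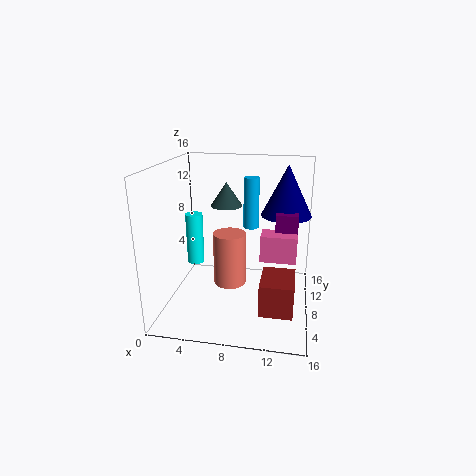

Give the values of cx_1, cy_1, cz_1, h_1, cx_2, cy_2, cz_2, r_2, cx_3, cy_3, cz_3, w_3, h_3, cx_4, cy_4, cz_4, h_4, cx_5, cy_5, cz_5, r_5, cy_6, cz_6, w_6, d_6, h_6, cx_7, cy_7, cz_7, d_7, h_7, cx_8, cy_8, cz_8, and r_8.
cx_1 = 5.5, cy_1 = 13.5, cz_1 = 10, h_1 = 3, cx_2 = 6.5, cy_2 = 10.5, cz_2 = 1, r_2 = 2, cx_3 = 11, cy_3 = 3, cz_3 = 1.5, w_3 = 3.5, h_3 = 3.5, cx_4 = 8.5, cy_4 = 14.5, cz_4 = 7, h_4 = 6.5, cx_5 = 13, cy_5 = 12.5, cz_5 = 9.5, r_5 = 3, cy_6 = 7.5, cz_6 = 5.5, w_6 = 4, d_6 = 2.5, h_6 = 3, cx_7 = 12, cy_7 = 9, cz_7 = 6, d_7 = 5.5, h_7 = 4.5, cx_8 = 2.5, cy_8 = 9.5, cz_8 = 4, r_8 = 1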